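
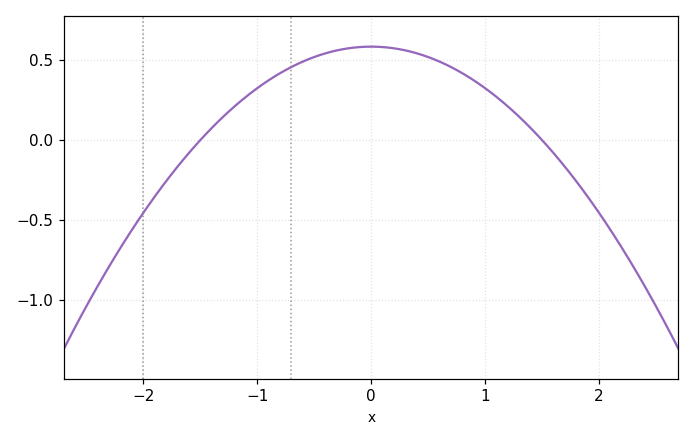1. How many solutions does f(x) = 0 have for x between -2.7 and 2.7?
2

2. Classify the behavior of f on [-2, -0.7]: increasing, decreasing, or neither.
increasing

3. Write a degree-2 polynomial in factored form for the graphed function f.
y = -0.26(x + 1.5)(x - 1.5)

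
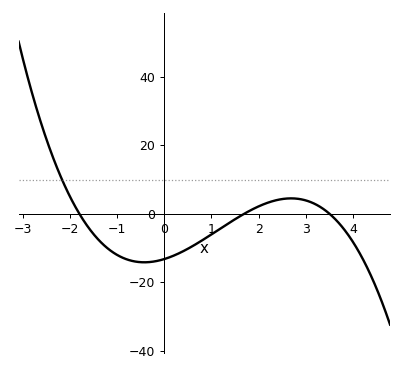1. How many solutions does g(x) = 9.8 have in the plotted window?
1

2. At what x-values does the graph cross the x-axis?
-1.8, 1.7, 3.5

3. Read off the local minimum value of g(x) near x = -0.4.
-14.2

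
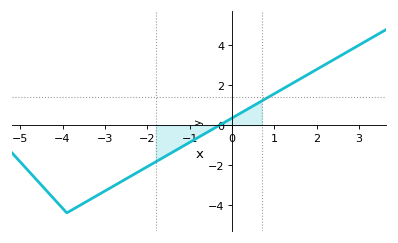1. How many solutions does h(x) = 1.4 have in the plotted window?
1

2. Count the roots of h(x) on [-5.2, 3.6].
1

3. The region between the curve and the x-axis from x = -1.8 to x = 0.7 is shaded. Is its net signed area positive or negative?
negative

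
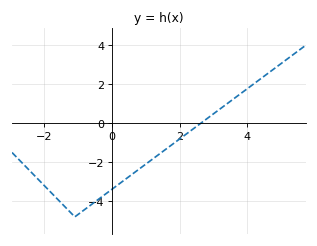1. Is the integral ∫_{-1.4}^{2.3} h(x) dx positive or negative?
negative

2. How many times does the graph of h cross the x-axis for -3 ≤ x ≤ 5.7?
1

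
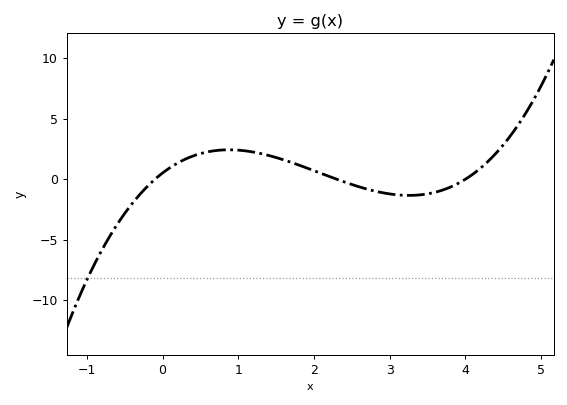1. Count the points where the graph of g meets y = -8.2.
1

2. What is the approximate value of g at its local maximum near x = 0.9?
2.5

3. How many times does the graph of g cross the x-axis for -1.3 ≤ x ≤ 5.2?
3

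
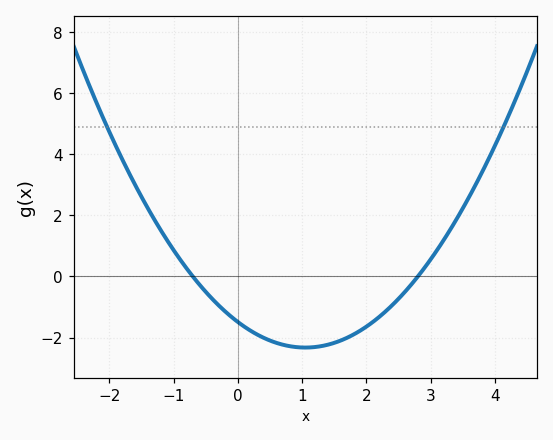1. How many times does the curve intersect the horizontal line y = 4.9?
2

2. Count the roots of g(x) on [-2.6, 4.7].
2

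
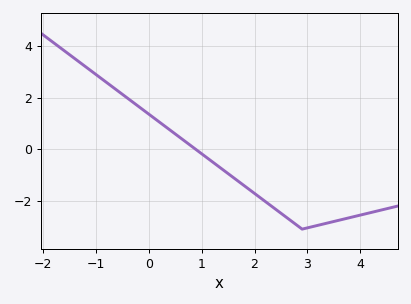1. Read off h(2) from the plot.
-1.72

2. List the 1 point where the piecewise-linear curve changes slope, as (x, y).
(2.9, -3.1)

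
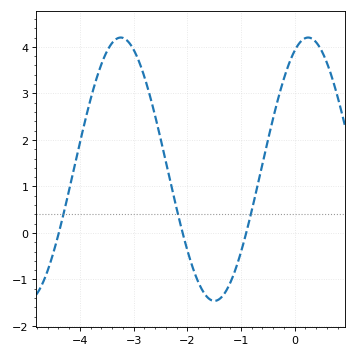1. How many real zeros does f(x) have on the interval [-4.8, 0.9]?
3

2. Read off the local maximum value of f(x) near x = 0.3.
4.2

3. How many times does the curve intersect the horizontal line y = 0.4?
3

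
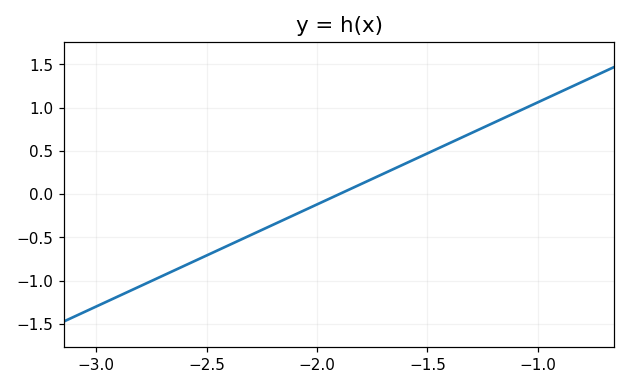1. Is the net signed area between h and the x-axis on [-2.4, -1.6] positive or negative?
negative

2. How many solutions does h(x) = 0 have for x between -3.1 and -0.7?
1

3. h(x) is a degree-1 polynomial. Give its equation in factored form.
y = 1.18(x + 1.9)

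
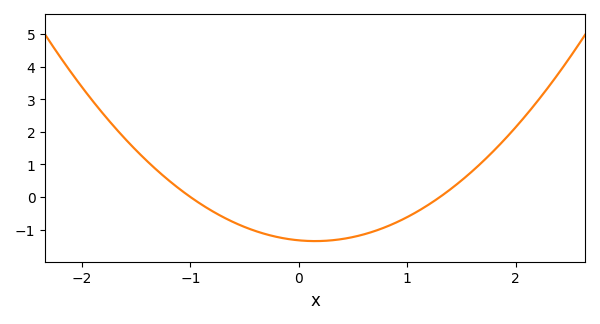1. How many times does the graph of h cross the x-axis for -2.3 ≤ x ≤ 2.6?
2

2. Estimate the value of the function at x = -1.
0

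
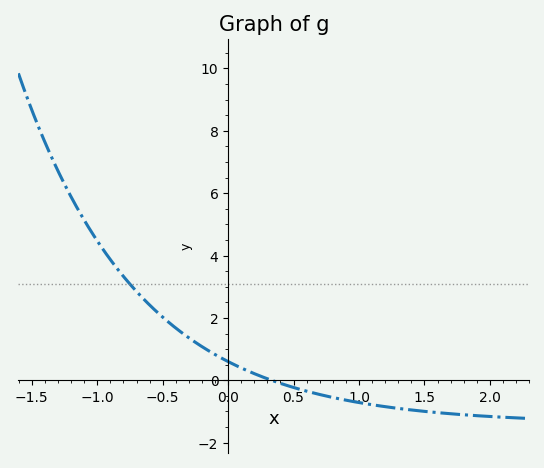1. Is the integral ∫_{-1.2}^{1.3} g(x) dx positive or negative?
positive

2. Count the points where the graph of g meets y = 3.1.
1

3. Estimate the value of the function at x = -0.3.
1.4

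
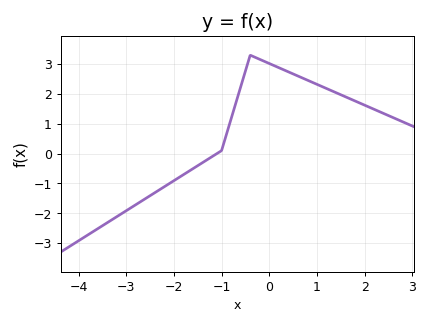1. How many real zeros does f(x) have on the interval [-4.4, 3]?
1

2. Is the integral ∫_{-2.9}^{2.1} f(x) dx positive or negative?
positive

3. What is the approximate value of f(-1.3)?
-0.202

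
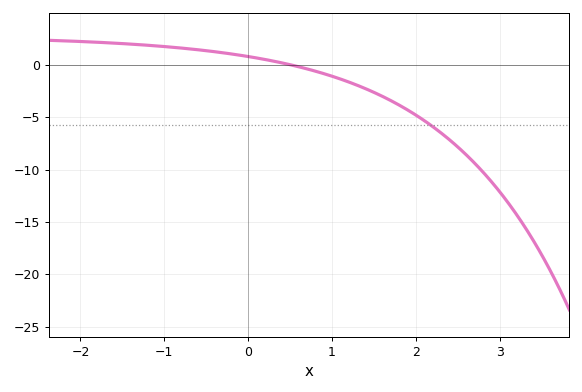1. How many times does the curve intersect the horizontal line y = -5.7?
1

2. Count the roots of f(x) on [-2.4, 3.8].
1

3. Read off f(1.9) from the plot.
-4.3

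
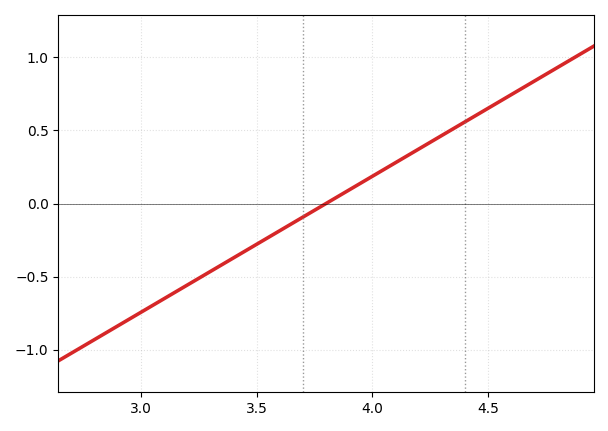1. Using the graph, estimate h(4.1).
0.3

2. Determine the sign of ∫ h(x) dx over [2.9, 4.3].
negative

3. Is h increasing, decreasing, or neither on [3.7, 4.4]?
increasing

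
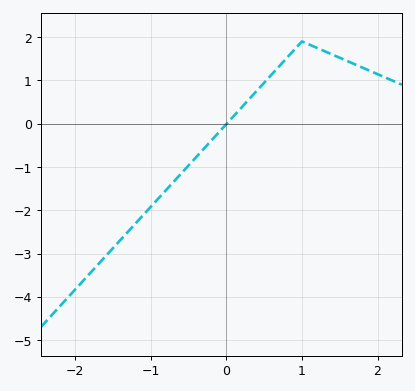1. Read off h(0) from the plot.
0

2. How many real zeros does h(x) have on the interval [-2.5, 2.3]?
1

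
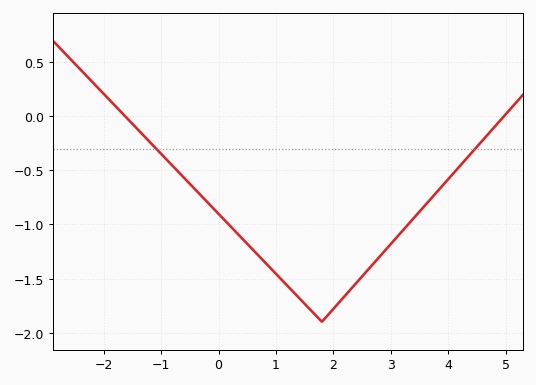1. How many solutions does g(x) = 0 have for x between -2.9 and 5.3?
2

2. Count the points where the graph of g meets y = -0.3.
2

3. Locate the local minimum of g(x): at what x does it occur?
1.8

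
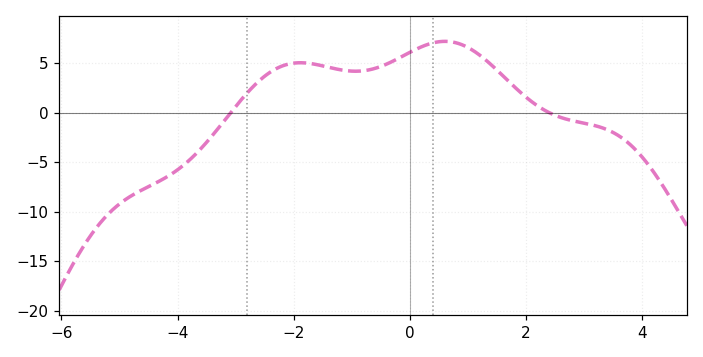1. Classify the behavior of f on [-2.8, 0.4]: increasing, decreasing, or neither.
neither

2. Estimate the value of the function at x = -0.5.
4.5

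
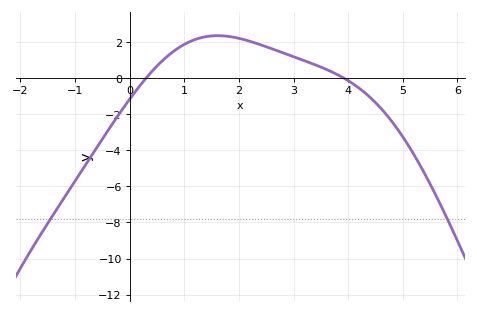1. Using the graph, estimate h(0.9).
1.6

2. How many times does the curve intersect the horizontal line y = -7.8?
2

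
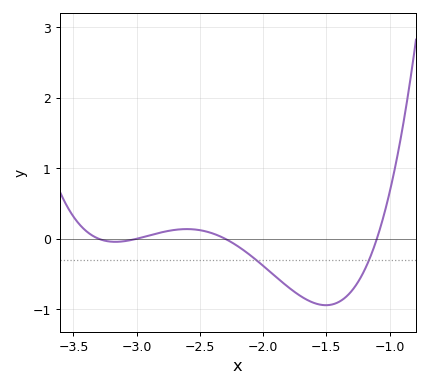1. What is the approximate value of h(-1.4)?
-0.9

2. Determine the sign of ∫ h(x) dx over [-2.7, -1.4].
negative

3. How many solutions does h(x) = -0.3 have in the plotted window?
2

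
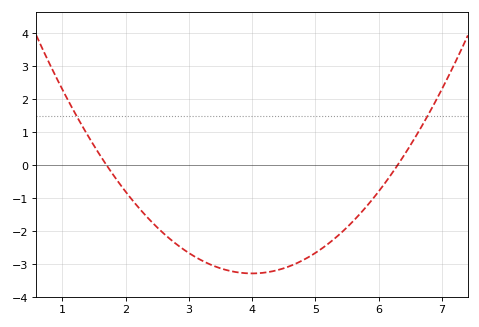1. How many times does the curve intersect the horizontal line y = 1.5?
2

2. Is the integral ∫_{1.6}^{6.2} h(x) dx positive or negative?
negative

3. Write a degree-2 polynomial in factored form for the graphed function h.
y = 0.62(x - 1.7)(x - 6.3)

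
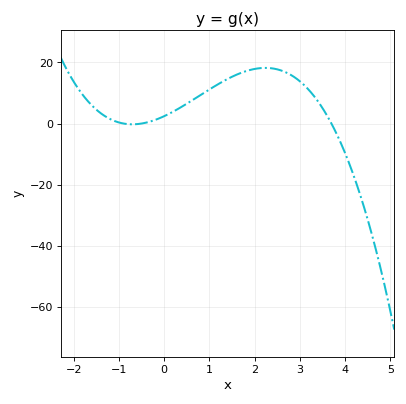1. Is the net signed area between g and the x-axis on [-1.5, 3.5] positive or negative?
positive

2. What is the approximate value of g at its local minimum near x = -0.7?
0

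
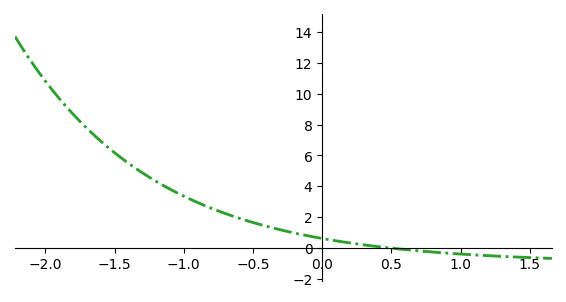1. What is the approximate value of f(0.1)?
0.448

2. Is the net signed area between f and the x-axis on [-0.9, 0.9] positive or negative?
positive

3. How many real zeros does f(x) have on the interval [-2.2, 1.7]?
1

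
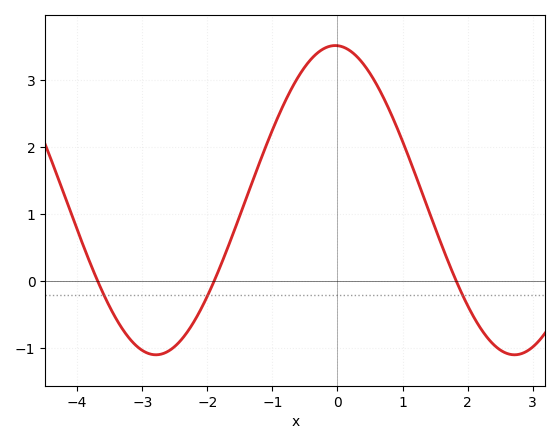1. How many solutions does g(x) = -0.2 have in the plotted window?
3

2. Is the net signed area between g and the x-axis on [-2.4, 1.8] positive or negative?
positive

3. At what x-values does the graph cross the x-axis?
-3.68, -1.9, 1.83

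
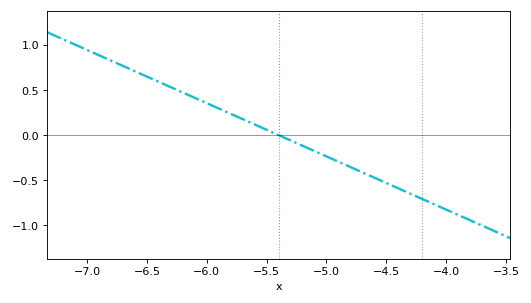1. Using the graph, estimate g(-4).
-0.826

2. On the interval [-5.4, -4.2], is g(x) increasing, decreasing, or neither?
decreasing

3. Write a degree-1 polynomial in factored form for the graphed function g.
y = -0.59(x + 5.4)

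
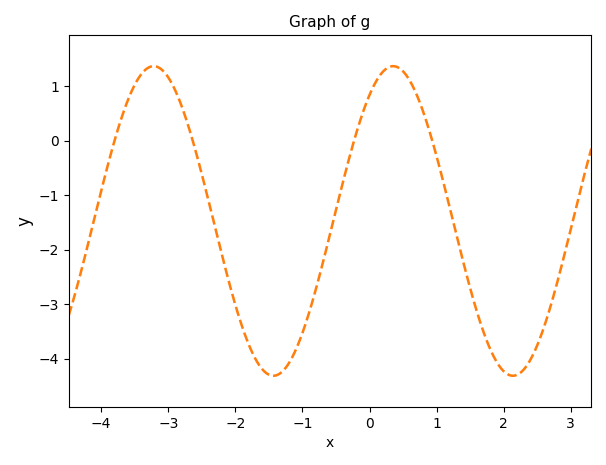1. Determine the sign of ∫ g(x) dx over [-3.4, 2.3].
negative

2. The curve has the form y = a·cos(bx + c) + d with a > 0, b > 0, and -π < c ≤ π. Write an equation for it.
y = 2.84cos(1.76x - 0.62) - 1.47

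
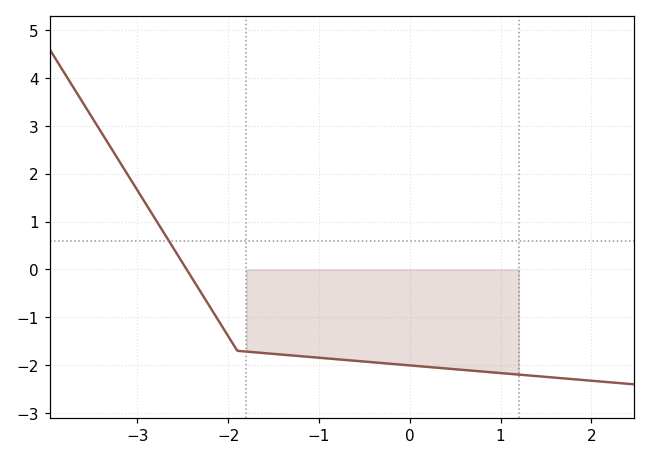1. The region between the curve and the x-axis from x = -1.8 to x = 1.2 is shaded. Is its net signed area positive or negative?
negative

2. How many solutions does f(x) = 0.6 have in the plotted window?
1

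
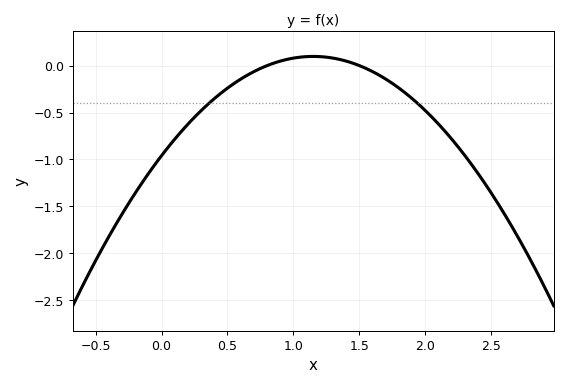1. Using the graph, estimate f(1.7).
-0.15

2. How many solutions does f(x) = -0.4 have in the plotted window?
2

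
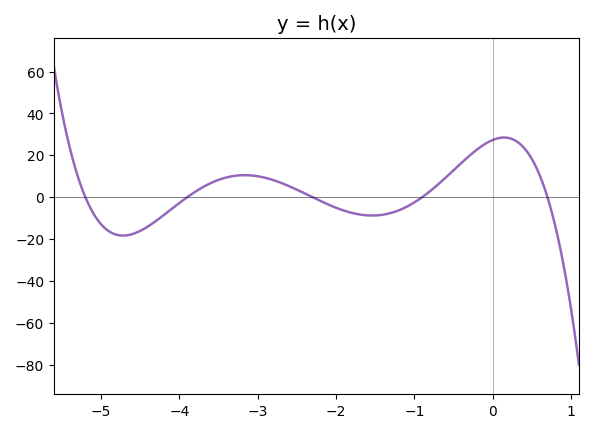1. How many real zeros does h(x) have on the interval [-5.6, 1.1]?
5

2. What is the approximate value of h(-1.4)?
-8.35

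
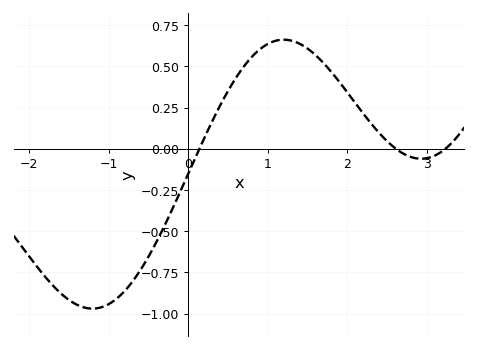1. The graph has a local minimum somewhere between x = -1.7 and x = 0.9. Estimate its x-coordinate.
-1.2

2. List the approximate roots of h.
0.143, 2.61, 3.24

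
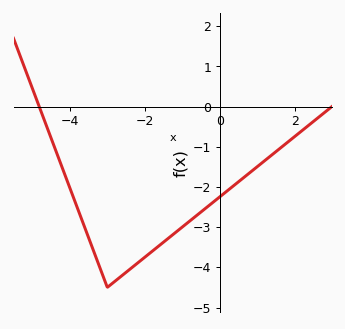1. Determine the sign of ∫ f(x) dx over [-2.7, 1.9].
negative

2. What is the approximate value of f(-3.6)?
-3.01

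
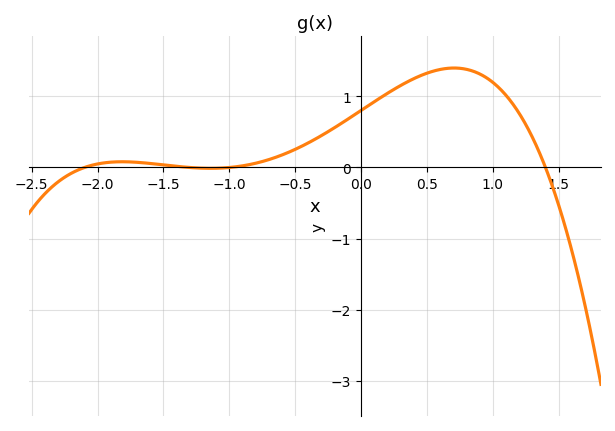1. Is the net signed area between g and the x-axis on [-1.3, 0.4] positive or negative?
positive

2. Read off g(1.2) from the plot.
0.762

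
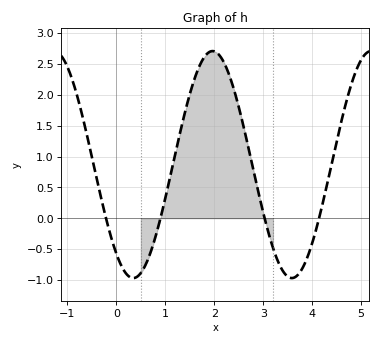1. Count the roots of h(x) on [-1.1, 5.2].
4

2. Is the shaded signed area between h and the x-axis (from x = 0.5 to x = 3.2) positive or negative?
positive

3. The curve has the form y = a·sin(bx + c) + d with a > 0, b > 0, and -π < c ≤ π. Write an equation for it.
y = 1.84sin(1.94x - 2.24) + 0.87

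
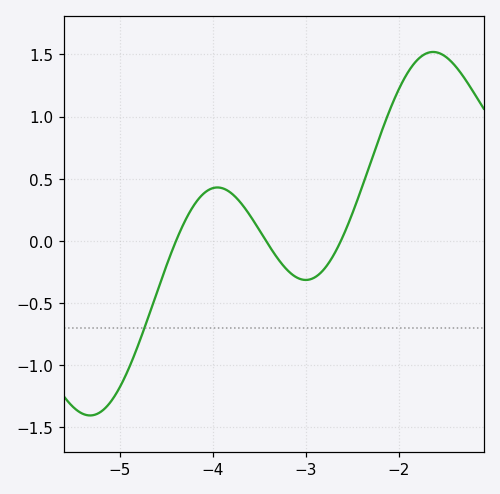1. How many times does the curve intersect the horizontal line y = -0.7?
1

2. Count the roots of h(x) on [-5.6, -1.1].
3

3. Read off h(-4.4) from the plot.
0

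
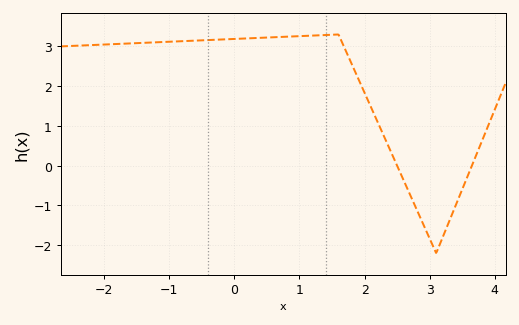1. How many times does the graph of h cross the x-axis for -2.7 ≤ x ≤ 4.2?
2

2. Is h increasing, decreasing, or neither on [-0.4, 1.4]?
increasing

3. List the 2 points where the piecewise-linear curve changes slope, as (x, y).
(1.6, 3.3); (3.1, -2.2)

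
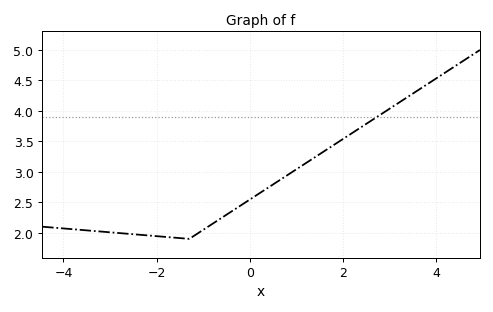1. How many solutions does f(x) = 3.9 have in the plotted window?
1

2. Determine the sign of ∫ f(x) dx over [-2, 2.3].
positive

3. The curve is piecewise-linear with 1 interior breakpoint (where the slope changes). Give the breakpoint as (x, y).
(-1.3, 1.9)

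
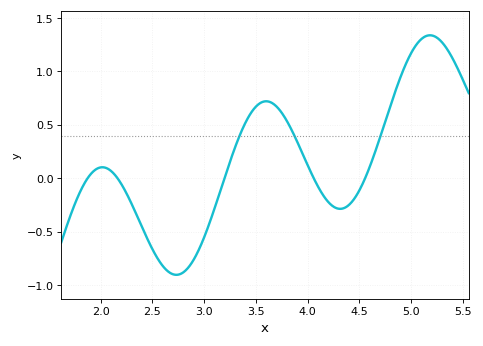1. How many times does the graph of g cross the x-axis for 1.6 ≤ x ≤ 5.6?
5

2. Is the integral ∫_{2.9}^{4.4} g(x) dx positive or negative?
positive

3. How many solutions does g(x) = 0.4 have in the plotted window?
3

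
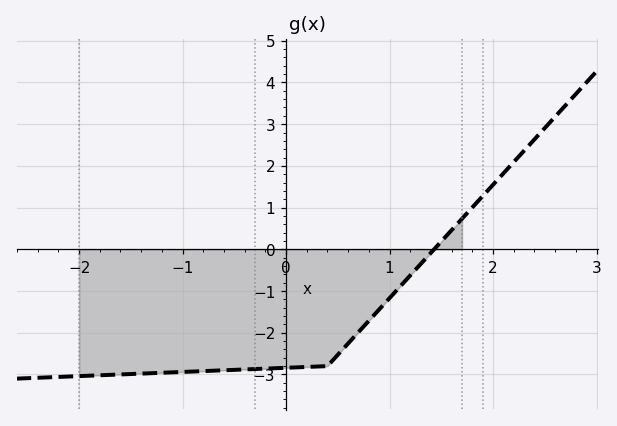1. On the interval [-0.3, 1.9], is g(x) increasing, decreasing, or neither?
increasing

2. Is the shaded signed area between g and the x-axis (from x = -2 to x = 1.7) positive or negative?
negative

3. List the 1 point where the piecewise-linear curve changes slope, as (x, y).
(0.4, -2.8)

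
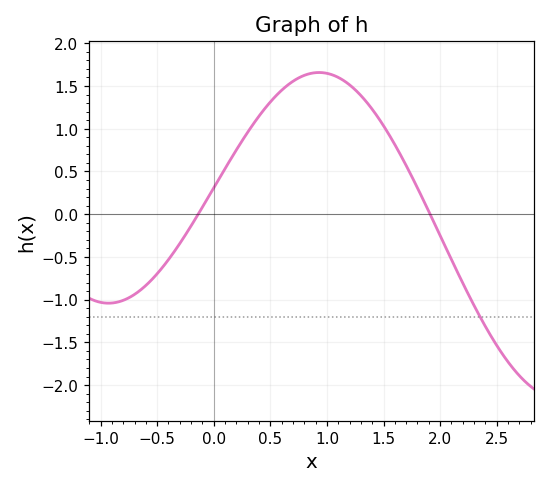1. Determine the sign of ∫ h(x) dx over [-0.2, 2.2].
positive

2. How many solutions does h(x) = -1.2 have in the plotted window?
1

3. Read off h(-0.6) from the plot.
-0.834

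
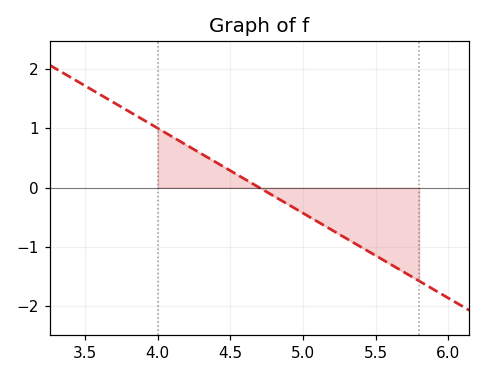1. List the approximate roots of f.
4.7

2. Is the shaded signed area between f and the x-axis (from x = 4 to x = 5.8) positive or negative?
negative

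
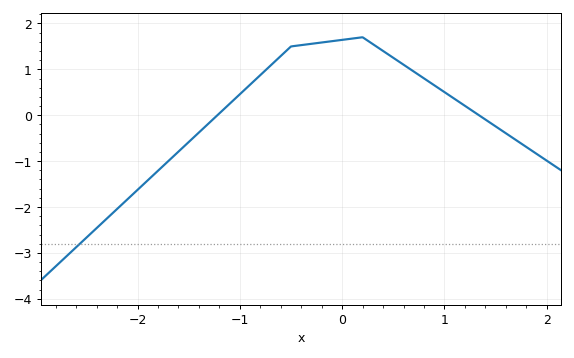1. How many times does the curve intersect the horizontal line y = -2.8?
1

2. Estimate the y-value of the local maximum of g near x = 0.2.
1.7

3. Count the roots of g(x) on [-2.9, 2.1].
2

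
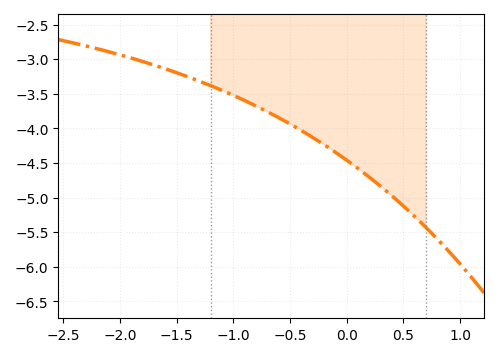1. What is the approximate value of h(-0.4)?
-4.03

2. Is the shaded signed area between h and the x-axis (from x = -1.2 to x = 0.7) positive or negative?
negative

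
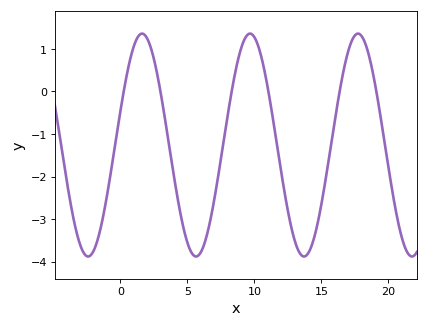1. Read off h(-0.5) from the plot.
-1.47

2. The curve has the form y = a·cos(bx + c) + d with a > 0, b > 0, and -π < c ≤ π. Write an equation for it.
y = 2.62cos(0.78x - 1.26) - 1.26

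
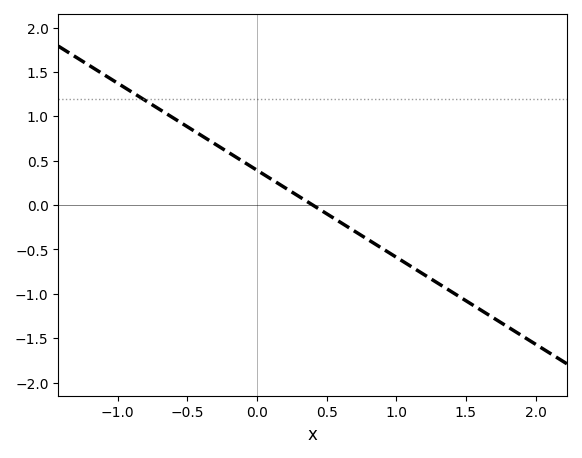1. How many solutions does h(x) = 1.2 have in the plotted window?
1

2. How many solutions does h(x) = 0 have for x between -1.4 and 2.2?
1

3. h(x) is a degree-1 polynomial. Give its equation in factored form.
y = -0.98(x - 0.4)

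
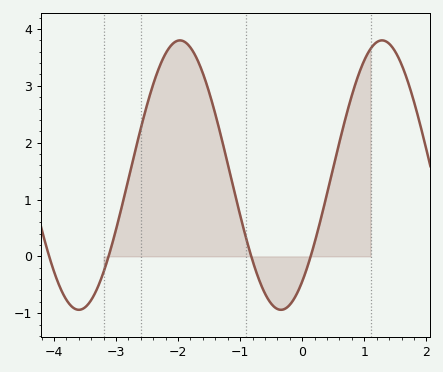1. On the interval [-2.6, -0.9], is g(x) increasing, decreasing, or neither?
neither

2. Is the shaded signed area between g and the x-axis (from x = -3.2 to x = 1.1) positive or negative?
positive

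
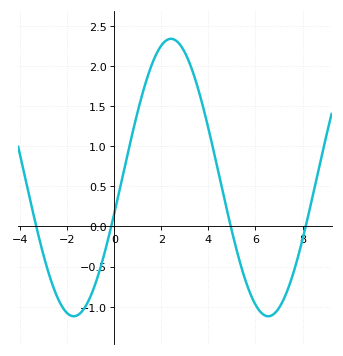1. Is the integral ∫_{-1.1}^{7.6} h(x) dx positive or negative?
positive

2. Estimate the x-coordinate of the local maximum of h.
2.4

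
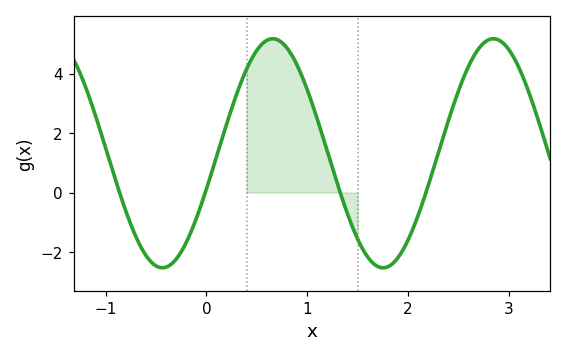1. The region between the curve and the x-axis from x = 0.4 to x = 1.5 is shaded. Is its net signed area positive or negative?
positive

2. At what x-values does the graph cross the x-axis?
-0.9, 0, 1.3, 2.2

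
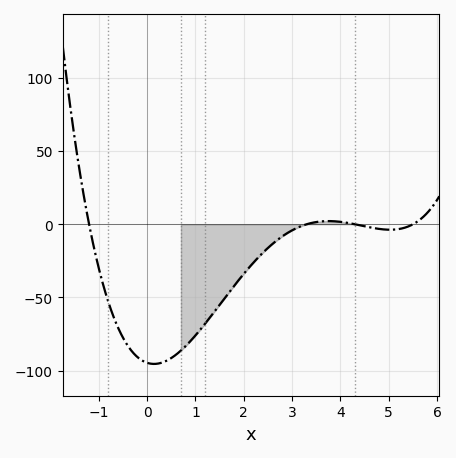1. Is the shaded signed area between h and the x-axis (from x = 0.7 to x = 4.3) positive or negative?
negative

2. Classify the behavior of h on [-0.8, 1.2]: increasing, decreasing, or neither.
neither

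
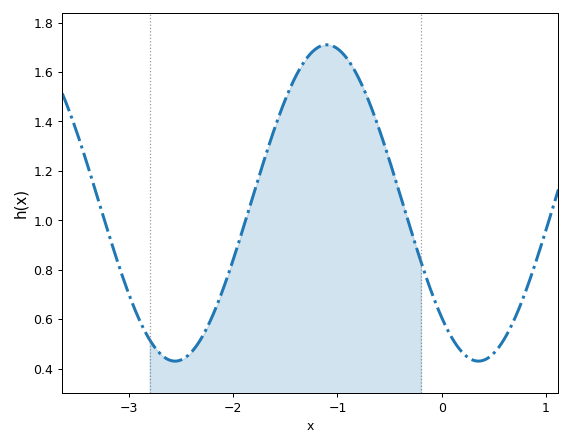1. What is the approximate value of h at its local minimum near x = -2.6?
0.43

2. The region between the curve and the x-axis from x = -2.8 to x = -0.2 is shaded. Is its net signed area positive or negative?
positive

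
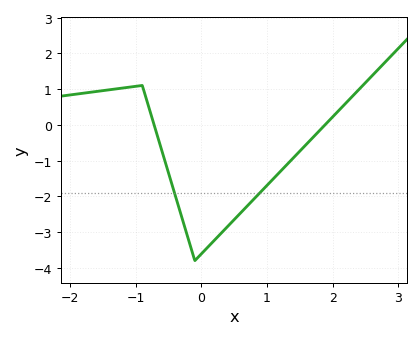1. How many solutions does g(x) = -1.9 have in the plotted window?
2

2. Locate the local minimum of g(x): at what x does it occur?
-0.1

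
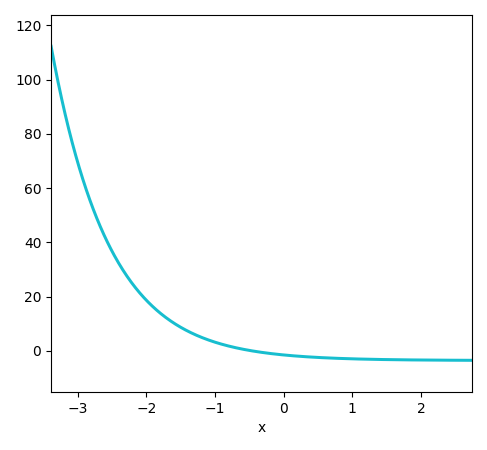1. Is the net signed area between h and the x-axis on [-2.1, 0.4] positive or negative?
positive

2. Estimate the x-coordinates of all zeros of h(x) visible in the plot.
-0.5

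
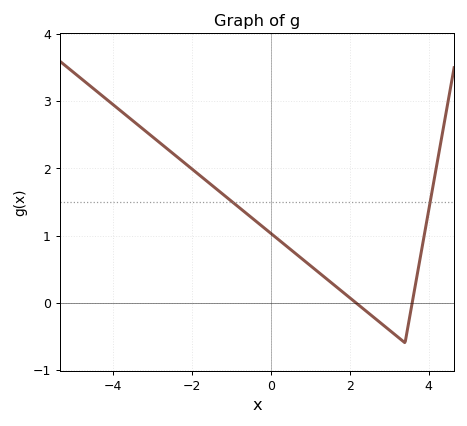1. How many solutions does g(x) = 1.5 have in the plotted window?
2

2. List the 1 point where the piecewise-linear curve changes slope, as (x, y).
(3.4, -0.6)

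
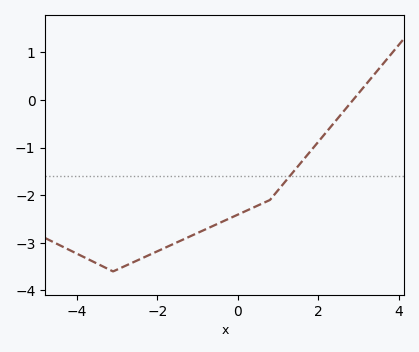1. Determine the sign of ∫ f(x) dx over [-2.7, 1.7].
negative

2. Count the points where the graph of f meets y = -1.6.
1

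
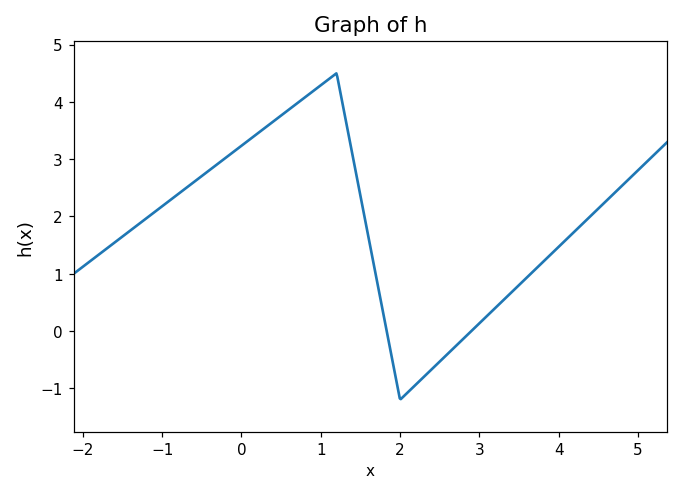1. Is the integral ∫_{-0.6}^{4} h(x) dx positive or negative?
positive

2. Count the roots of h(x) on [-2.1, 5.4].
2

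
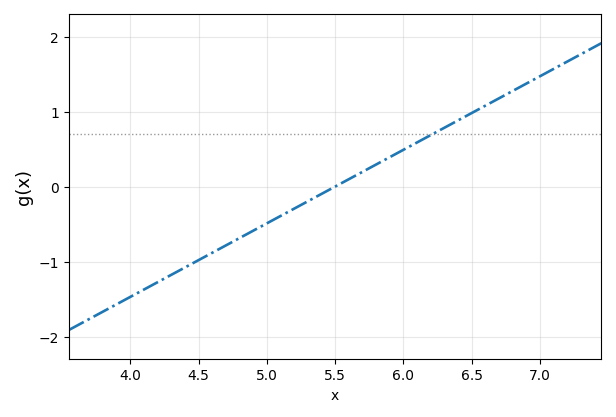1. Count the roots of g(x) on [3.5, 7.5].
1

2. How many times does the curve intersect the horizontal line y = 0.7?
1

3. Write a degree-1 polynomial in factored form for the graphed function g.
y = 0.98(x - 5.5)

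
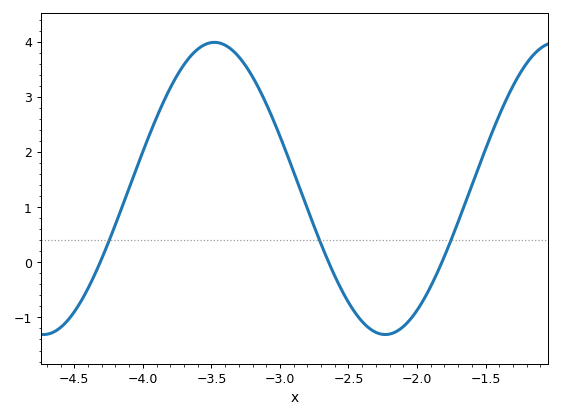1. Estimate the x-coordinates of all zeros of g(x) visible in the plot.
-4.31, -2.64, -1.82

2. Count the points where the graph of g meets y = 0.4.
3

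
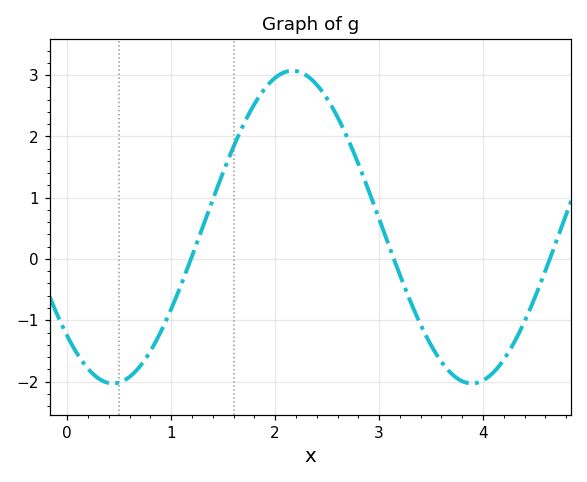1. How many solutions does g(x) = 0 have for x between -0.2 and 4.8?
3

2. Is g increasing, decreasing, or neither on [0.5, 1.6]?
increasing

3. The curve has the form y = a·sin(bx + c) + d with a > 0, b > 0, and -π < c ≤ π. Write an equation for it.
y = 2.55sin(1.82x - 2.37) + 0.52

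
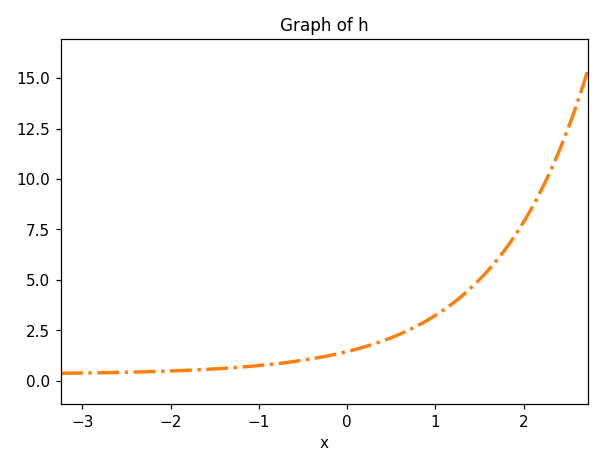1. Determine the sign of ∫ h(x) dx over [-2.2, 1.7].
positive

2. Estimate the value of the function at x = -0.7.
0.901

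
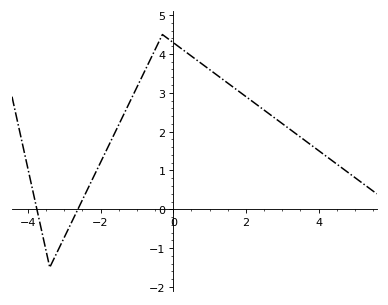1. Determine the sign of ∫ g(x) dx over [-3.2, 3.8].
positive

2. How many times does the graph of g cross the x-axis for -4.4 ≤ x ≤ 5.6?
2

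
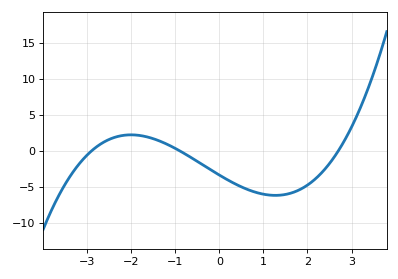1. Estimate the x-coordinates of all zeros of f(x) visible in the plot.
-2.8, -0.8, 2.8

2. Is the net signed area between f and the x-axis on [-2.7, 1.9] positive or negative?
negative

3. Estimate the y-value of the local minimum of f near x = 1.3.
-6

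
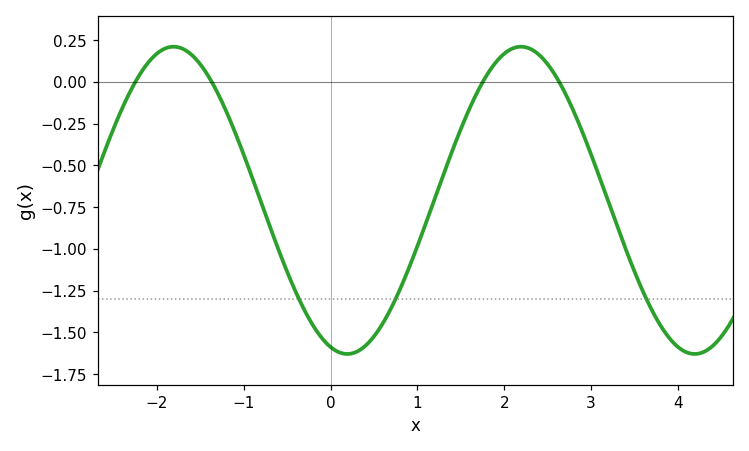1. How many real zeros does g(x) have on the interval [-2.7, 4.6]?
4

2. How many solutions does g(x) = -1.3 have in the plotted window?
3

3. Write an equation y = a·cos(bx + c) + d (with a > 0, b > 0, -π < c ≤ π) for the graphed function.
y = 0.92cos(1.57x + 2.84) - 0.71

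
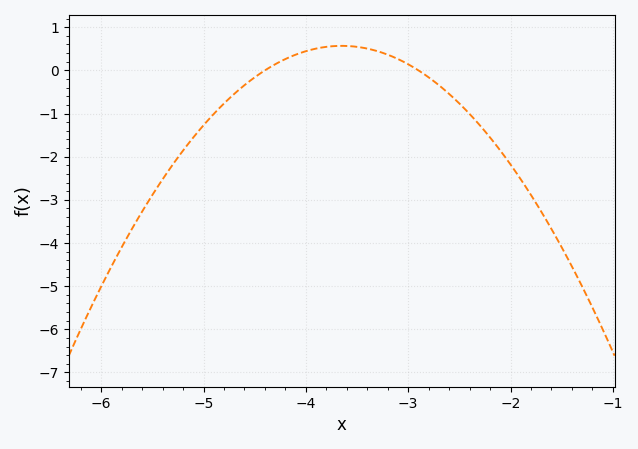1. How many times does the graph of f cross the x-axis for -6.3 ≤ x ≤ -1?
2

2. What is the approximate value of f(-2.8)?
-0.162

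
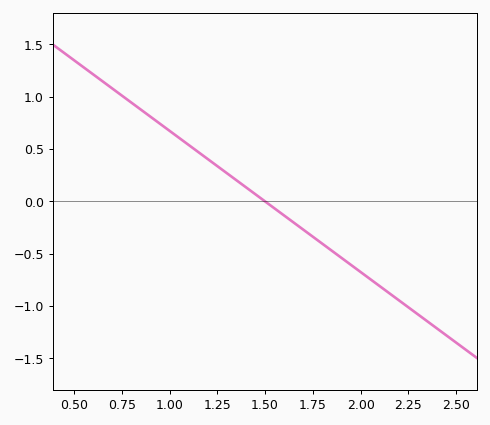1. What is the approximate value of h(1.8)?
-0.405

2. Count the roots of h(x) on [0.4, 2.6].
1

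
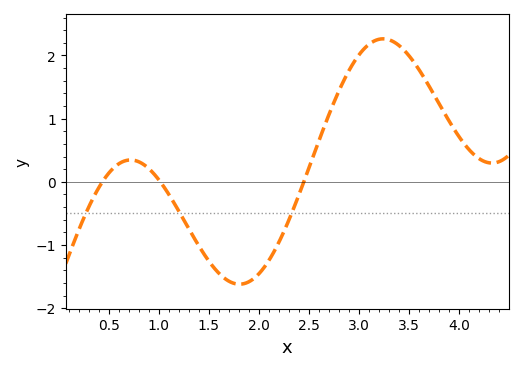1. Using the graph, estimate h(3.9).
0.964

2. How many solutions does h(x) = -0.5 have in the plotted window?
3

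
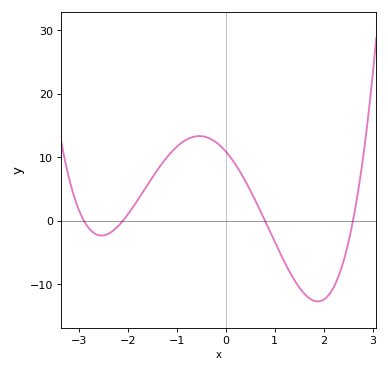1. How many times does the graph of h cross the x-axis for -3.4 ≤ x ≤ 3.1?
4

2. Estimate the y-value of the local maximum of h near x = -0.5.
13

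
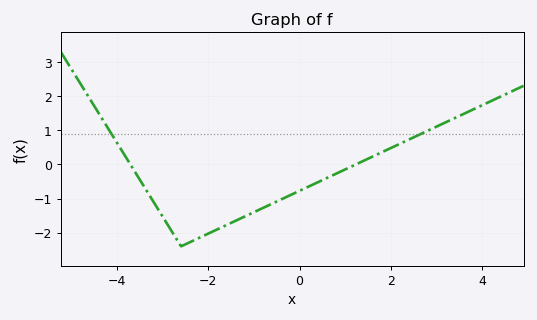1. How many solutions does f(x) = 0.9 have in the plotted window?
2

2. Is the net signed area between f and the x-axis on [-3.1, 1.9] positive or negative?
negative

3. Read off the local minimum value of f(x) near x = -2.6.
-2.4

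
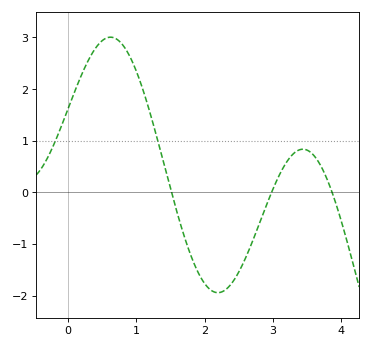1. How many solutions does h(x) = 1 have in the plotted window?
2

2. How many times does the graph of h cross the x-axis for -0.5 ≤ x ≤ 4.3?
3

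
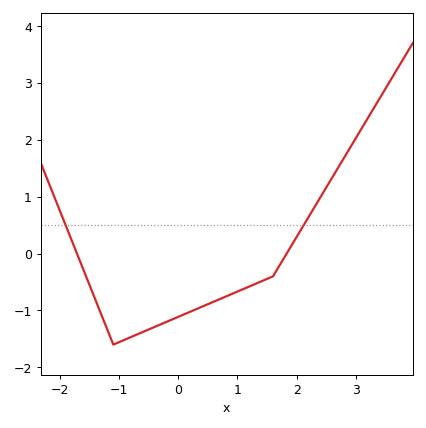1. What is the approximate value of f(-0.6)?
-1.4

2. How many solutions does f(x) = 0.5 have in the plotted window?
2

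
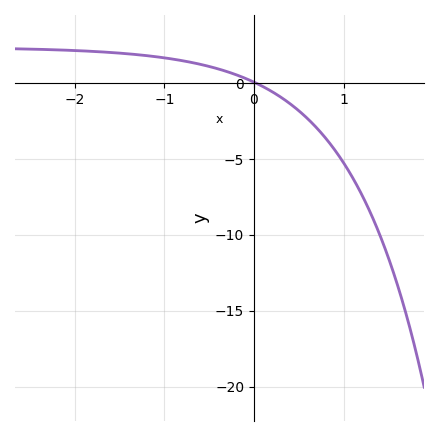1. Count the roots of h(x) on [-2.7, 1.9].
1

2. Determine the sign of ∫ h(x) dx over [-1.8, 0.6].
positive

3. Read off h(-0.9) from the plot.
1.58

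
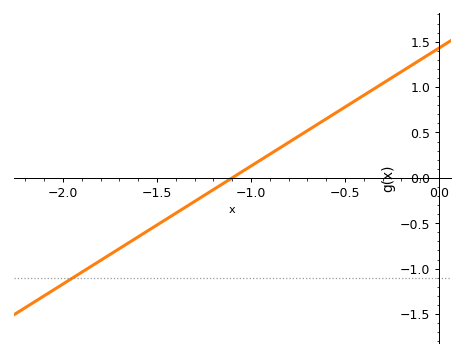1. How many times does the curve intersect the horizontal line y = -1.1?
1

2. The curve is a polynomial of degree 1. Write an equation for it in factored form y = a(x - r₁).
y = 1.3(x + 1.1)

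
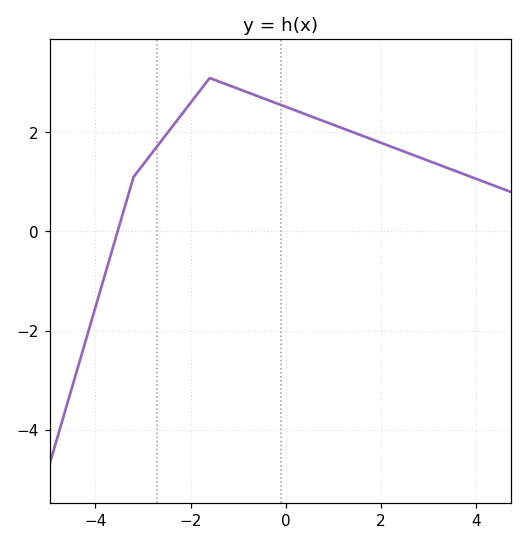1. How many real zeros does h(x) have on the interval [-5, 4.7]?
1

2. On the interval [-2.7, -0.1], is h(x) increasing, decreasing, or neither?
neither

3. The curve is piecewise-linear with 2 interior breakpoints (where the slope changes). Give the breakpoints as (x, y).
(-3.2, 1.1); (-1.6, 3.1)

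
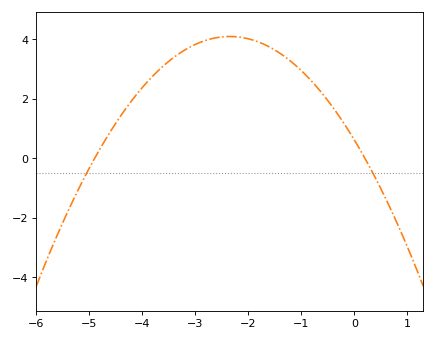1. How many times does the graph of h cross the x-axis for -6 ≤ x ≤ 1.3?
2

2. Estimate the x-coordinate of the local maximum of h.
-2.35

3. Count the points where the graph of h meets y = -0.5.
2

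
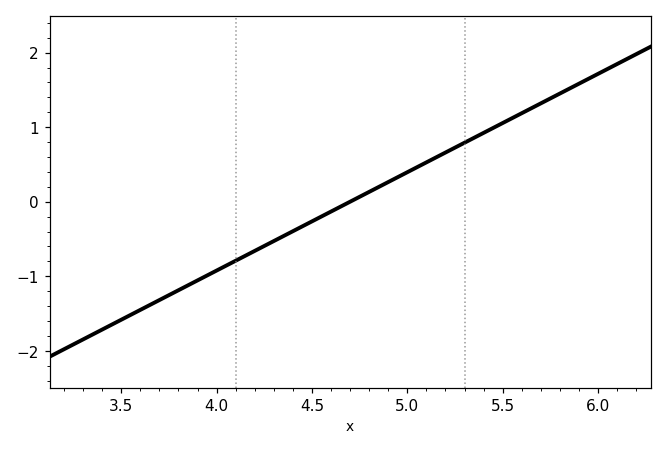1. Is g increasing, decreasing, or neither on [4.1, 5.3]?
increasing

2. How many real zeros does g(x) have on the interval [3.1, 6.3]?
1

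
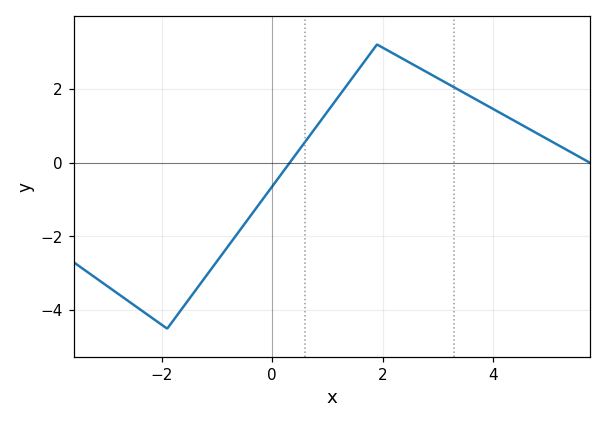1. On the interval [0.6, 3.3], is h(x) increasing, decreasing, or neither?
neither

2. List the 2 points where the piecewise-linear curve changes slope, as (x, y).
(-1.9, -4.5); (1.9, 3.2)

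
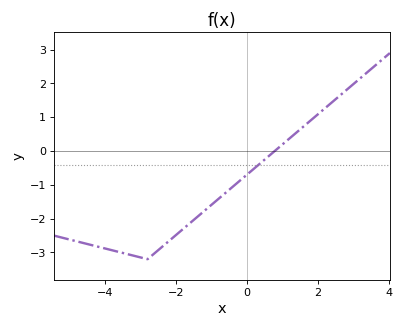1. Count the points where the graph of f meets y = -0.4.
1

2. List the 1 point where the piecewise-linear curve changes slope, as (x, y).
(-2.8, -3.2)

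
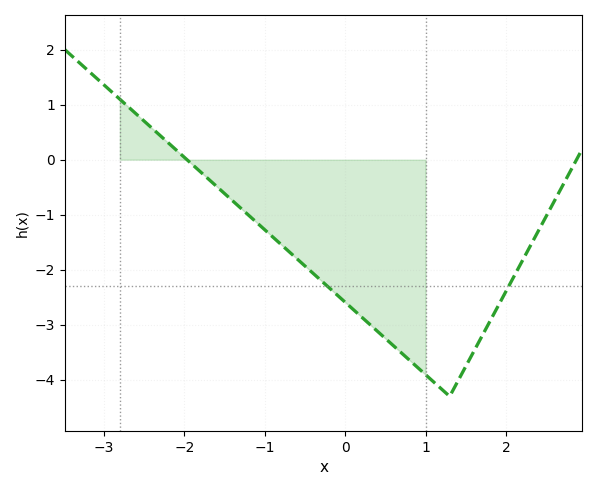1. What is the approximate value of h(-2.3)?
0.4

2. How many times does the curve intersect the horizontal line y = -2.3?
2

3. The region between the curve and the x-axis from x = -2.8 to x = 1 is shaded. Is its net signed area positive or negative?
negative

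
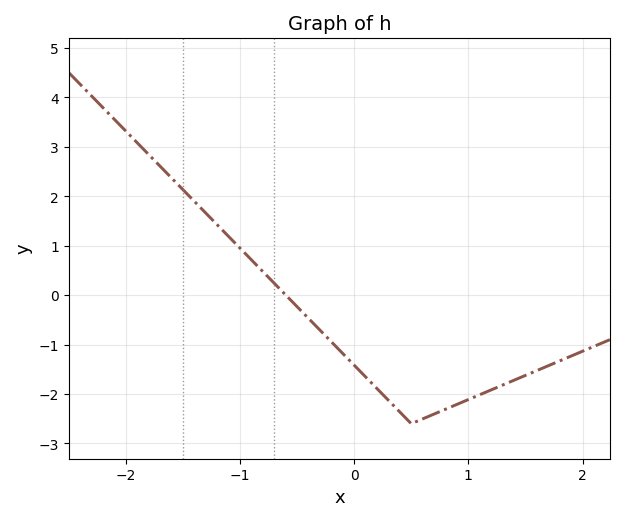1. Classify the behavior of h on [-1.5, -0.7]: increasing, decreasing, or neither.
decreasing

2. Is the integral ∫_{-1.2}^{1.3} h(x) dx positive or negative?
negative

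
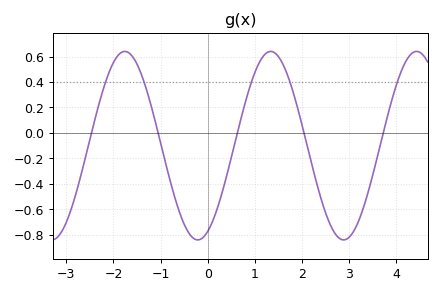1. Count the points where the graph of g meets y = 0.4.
5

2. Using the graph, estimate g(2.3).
-0.379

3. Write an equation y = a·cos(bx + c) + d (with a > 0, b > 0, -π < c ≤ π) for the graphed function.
y = 0.74cos(2.03x - 2.71) - 0.1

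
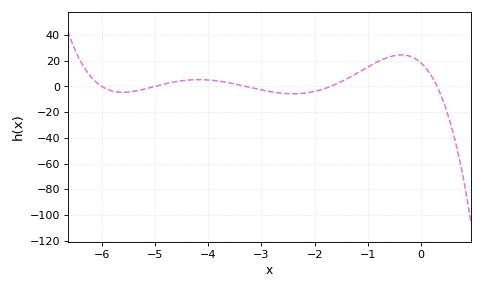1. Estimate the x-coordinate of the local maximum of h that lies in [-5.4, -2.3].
-4.18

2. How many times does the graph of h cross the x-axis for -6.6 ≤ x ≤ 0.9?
5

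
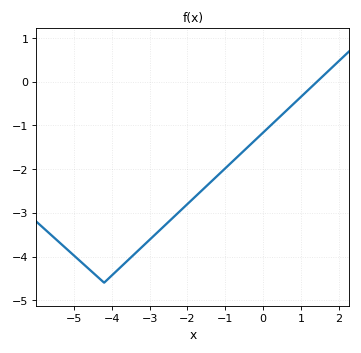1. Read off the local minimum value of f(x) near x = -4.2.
-4.6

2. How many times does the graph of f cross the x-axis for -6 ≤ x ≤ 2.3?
1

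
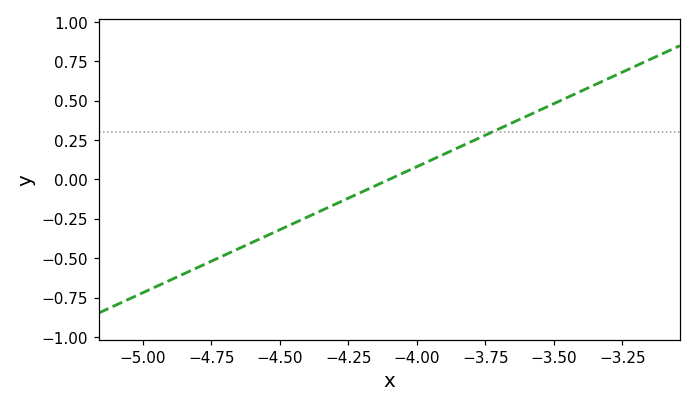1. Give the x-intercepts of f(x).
-4.1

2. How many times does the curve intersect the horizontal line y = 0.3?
1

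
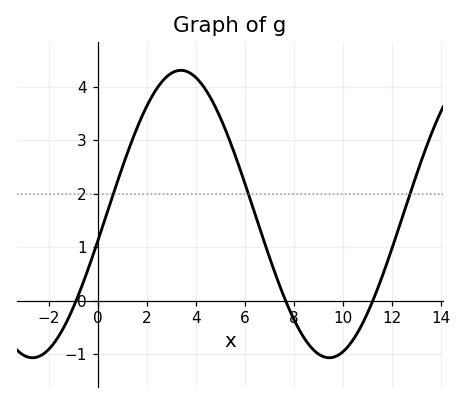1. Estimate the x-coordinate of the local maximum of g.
3.4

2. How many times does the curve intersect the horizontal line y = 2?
3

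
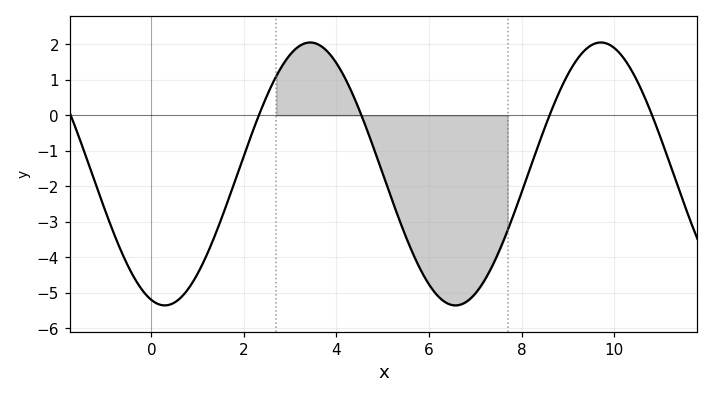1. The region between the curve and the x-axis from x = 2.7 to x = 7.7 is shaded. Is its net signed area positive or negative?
negative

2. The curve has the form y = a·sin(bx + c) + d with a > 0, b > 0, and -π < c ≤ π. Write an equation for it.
y = 3.7sin(1x - 1.86) - 1.65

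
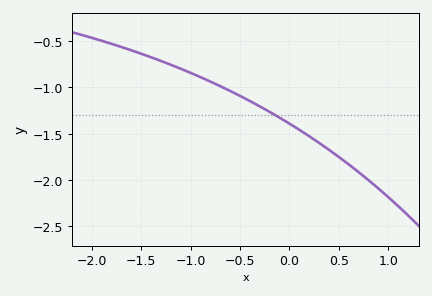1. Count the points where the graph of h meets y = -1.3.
1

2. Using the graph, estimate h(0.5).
-1.75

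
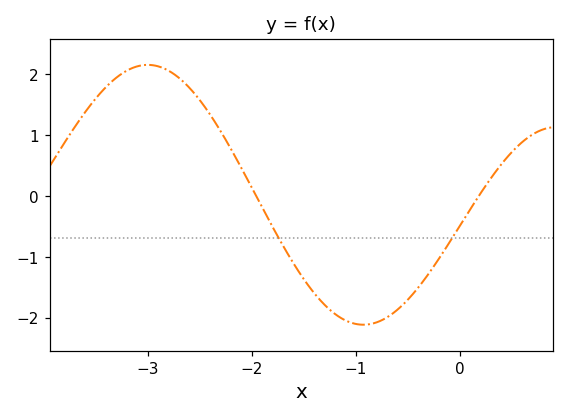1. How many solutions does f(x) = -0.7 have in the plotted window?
2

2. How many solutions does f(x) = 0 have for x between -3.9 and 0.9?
2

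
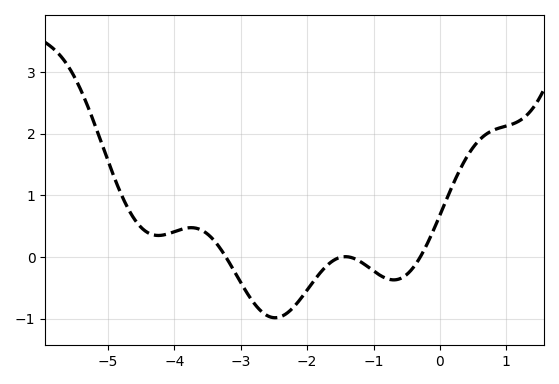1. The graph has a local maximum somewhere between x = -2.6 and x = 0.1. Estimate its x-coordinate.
-1.43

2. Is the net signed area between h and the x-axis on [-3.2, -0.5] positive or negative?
negative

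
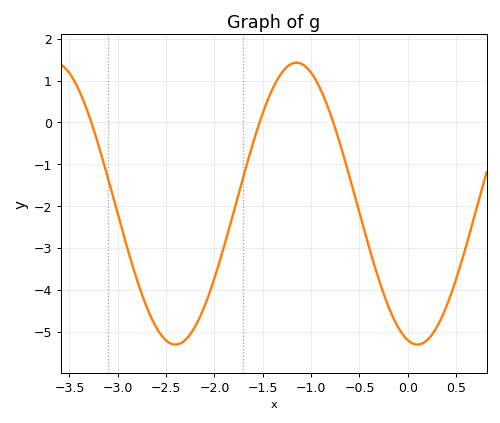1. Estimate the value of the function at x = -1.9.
-3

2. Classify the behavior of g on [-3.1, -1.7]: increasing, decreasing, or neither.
neither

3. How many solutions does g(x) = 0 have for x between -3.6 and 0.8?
3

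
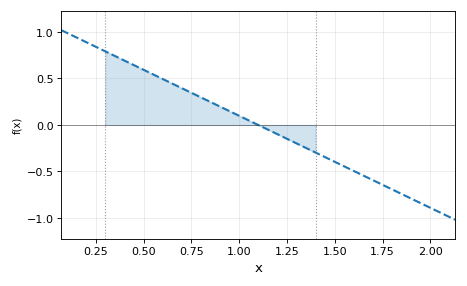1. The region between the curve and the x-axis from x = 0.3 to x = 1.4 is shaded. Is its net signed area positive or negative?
positive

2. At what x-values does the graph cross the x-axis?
1.1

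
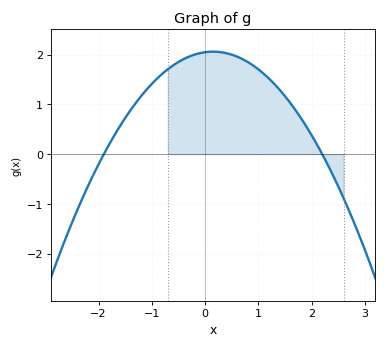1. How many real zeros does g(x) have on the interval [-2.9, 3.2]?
2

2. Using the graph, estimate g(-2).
-0.2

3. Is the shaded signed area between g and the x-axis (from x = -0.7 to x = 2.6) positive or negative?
positive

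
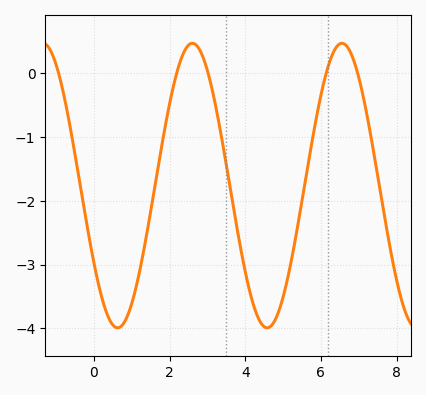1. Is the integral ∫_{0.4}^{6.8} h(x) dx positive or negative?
negative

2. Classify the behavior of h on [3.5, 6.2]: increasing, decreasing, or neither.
neither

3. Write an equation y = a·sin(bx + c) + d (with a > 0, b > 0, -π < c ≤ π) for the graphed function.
y = 2.23sin(1.59x - 2.57) - 1.76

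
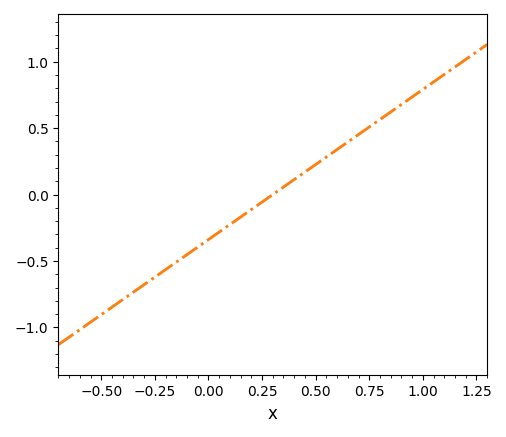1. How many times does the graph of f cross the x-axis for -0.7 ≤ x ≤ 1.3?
1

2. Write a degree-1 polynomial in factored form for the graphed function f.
y = 1.13(x - 0.3)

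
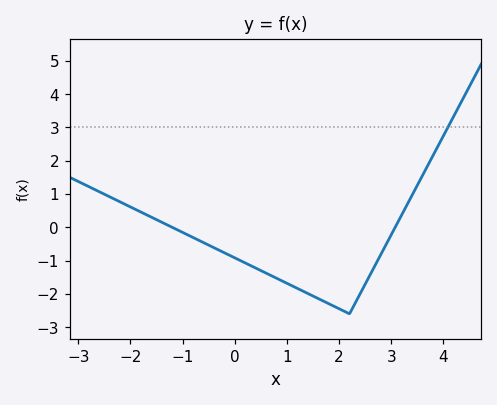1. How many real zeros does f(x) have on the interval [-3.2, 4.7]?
2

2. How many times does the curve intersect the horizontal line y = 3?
1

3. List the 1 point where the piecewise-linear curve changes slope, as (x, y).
(2.2, -2.6)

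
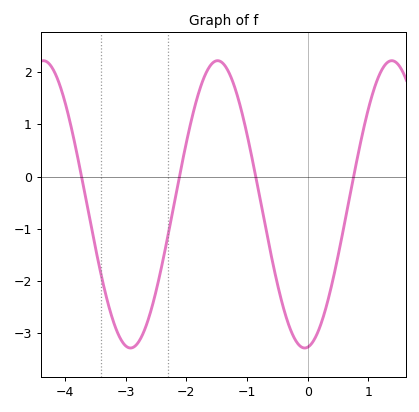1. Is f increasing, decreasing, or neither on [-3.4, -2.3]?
neither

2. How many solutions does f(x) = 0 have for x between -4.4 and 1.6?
4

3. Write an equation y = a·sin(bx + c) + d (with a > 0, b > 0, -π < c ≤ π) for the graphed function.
y = 2.75sin(2.19x - 1.46) - 0.53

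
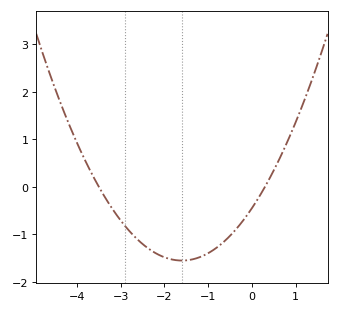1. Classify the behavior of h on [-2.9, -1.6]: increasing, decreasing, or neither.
decreasing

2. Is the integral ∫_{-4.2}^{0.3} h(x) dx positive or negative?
negative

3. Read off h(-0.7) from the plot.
-1.2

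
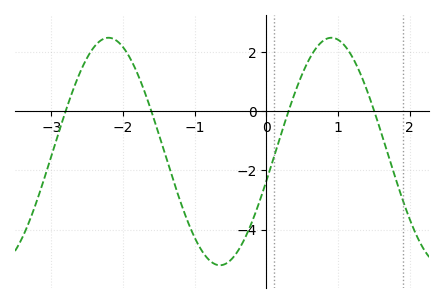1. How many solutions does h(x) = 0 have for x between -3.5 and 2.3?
4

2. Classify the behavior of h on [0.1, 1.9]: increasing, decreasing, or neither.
neither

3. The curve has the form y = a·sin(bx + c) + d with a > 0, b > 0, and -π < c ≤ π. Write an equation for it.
y = 3.85sin(2x - 0.26) - 1.36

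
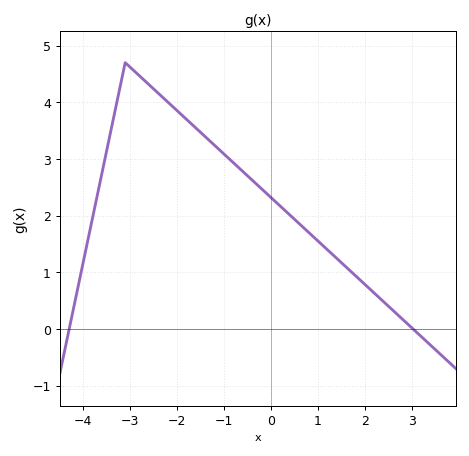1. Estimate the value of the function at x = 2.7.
0.2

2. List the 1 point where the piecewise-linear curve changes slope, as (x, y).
(-3.1, 4.7)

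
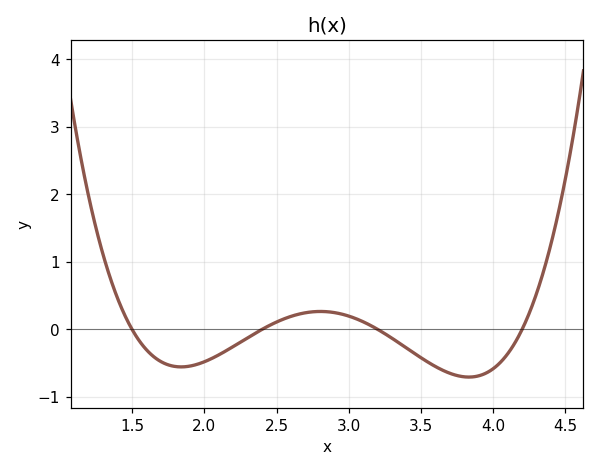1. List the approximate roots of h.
1.5, 2.4, 3.2, 4.2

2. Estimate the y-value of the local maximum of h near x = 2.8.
0.265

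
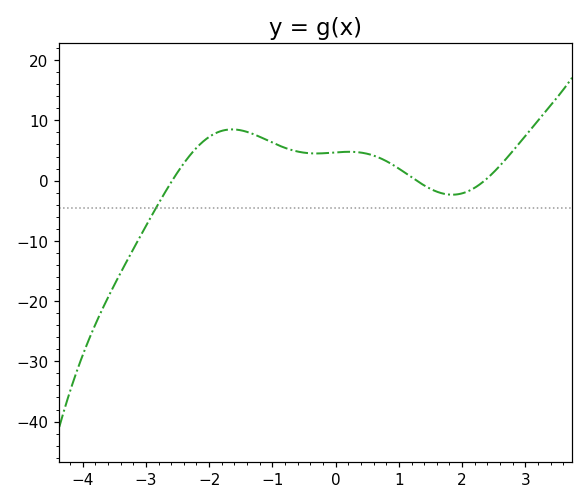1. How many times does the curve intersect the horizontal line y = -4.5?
1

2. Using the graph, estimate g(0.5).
4.46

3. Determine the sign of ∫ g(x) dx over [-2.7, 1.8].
positive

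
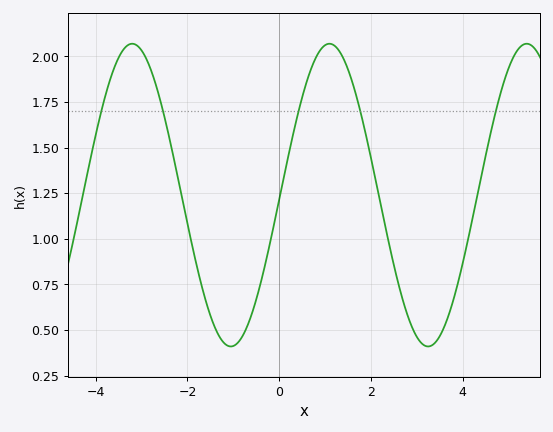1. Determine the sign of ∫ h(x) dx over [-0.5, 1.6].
positive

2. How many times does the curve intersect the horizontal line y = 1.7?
5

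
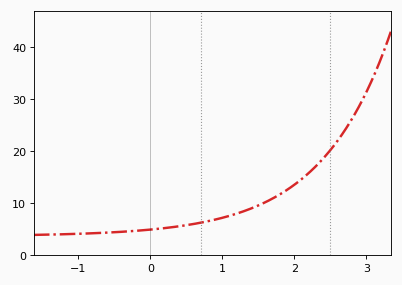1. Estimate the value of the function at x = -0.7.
4.23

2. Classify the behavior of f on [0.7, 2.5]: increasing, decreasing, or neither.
increasing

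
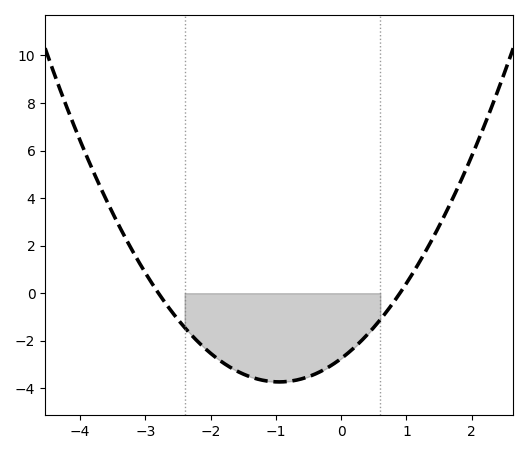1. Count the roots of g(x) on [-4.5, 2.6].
2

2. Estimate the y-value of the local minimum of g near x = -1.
-3.73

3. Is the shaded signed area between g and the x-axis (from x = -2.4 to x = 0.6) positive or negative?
negative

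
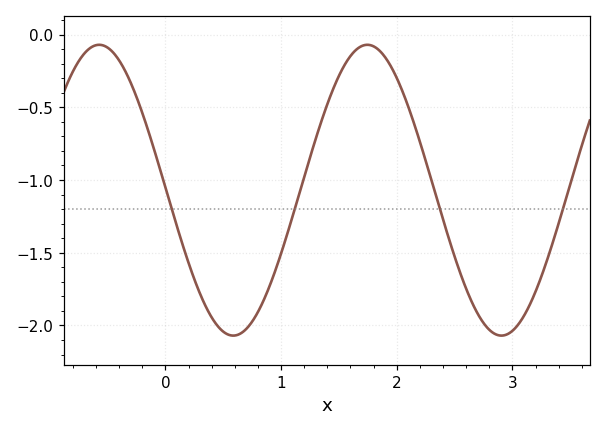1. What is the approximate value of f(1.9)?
-0.156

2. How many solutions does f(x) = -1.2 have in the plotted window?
4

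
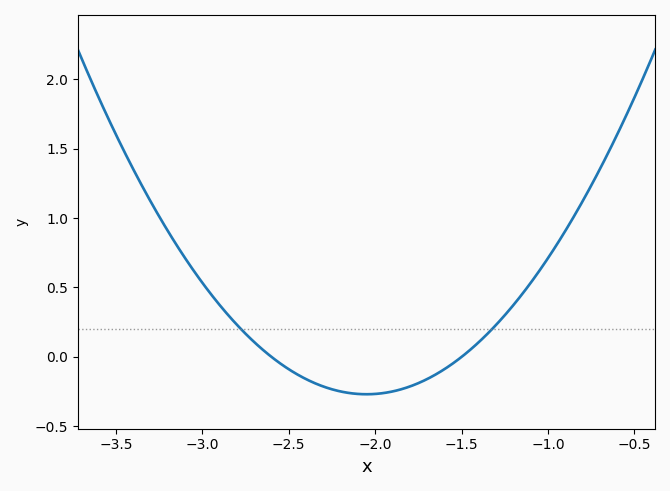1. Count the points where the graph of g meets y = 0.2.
2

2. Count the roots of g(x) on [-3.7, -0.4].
2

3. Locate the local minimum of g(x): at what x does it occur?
-2.05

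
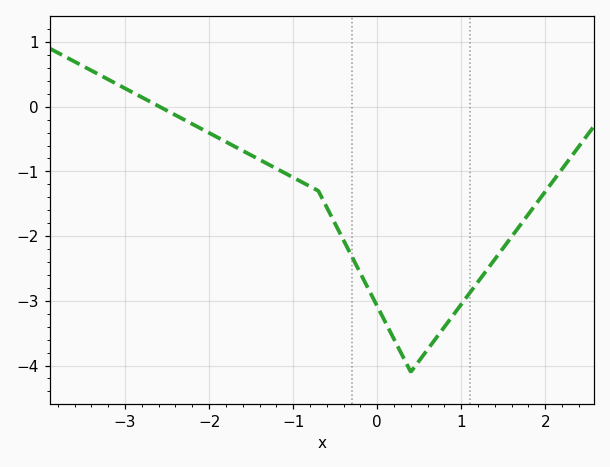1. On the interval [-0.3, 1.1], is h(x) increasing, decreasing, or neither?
neither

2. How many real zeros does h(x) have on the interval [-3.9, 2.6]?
1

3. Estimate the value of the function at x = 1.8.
-1.66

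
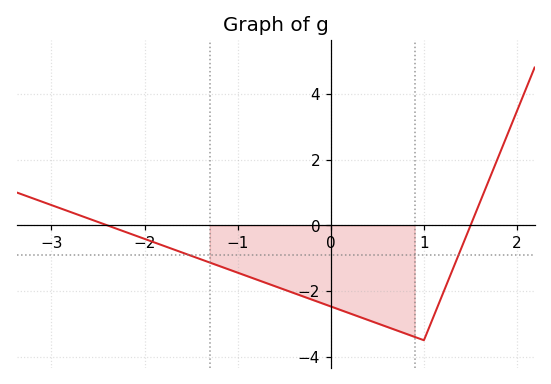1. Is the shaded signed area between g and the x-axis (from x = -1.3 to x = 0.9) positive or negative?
negative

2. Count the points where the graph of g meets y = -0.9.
2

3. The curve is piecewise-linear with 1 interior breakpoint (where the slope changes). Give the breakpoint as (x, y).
(1, -3.5)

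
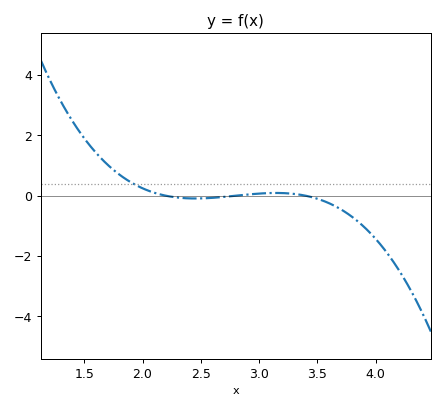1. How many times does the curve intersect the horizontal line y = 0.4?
1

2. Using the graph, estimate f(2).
0.2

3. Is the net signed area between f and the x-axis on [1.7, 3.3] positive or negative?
positive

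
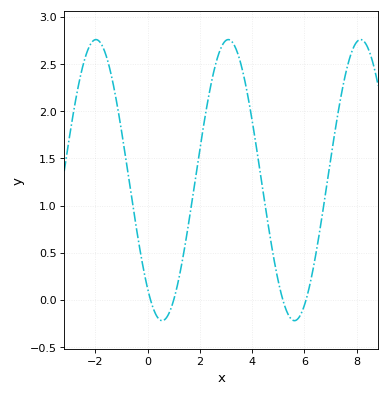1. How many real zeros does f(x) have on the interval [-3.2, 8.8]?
4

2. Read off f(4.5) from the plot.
1.01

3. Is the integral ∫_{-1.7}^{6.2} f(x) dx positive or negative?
positive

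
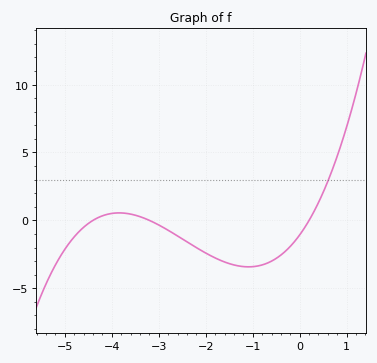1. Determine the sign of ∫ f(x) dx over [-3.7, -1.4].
negative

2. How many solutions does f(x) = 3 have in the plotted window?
1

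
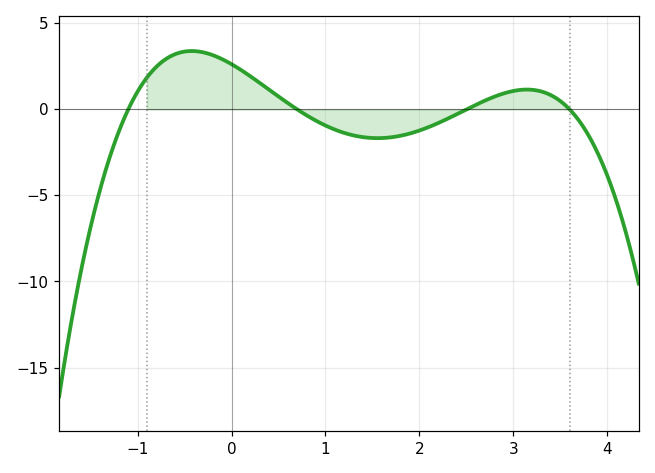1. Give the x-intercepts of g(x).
-1.1, 0.7, 2.5, 3.6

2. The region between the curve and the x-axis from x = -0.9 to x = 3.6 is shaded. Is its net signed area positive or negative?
positive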